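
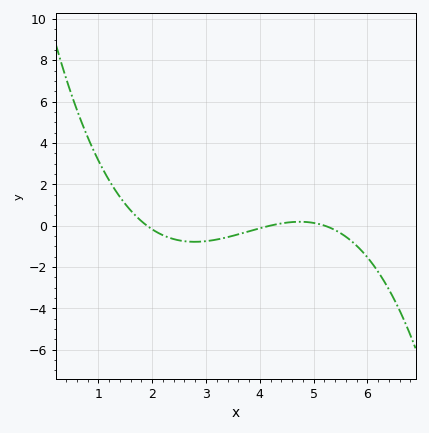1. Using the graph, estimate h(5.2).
0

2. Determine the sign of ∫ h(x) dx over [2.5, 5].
negative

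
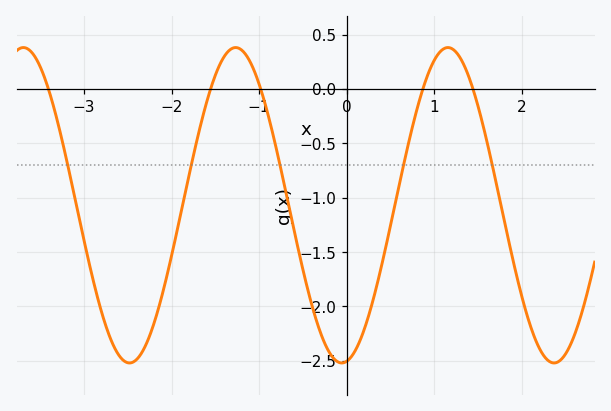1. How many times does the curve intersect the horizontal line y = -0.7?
5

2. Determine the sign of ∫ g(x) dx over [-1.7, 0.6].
negative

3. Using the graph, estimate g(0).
-2.5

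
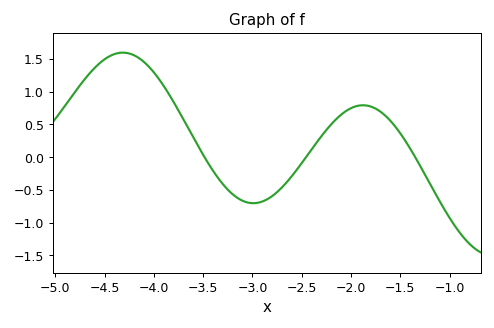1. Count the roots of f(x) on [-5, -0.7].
3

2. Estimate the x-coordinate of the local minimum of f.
-2.99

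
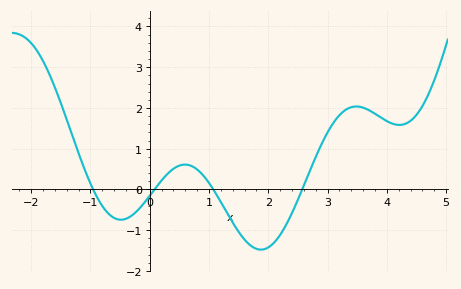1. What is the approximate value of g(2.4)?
-0.579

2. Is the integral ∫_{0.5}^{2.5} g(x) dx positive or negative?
negative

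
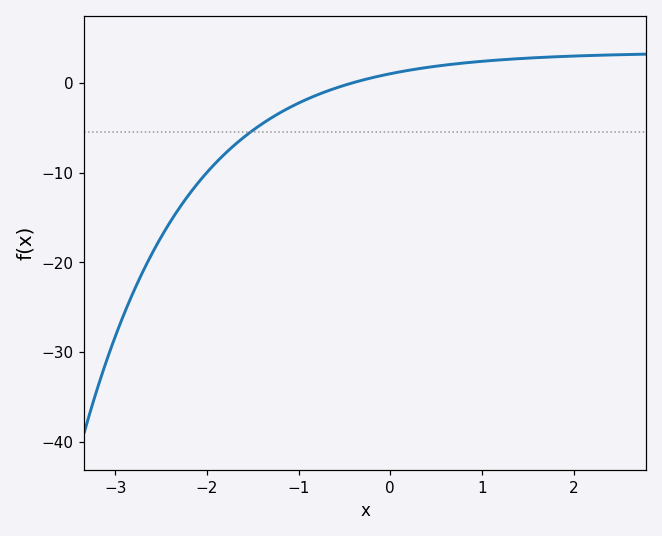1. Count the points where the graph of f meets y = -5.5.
1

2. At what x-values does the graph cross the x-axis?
-0.425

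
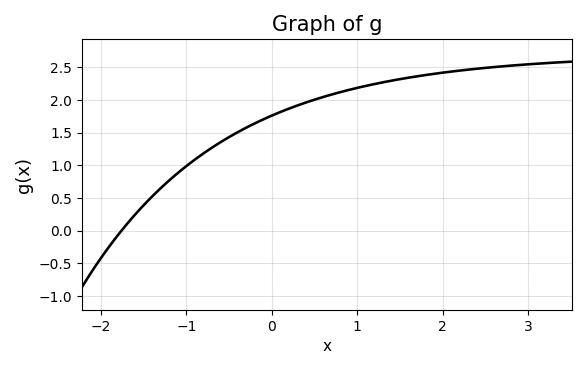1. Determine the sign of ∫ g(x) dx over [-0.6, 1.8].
positive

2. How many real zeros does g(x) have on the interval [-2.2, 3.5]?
1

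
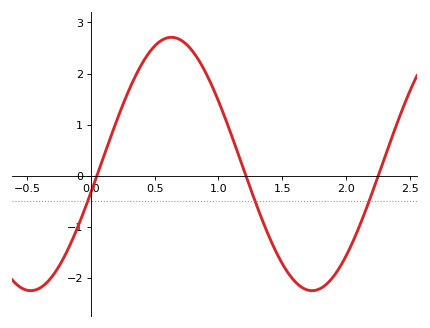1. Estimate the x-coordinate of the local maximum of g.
0.65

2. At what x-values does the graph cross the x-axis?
0.05, 1.2, 2.25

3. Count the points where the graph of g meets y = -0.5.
3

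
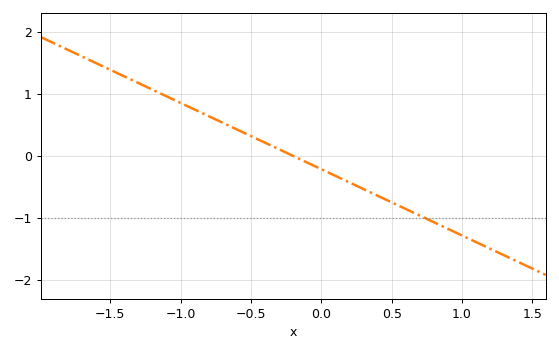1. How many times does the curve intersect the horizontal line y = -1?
1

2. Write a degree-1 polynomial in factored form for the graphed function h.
y = -1.07(x + 0.2)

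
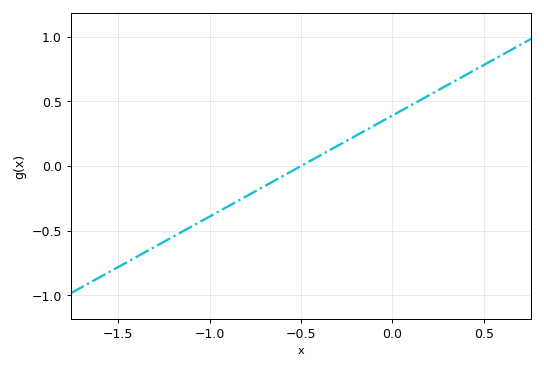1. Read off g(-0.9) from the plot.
-0.312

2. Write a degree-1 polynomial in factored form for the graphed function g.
y = 0.78(x + 0.5)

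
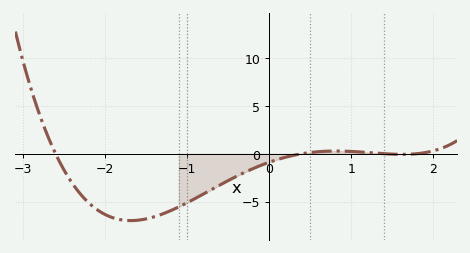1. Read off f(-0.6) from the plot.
-3.5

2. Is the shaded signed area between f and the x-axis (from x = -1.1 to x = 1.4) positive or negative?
negative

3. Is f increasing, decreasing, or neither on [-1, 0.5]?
increasing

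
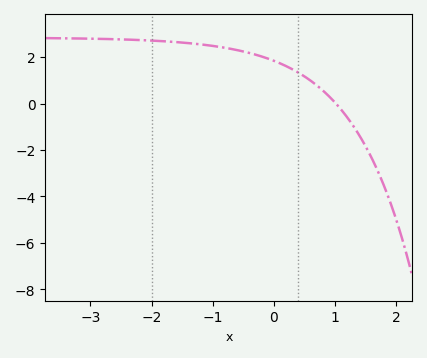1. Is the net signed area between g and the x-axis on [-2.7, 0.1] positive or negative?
positive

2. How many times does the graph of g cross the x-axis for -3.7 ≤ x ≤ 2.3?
1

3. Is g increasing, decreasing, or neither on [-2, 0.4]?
decreasing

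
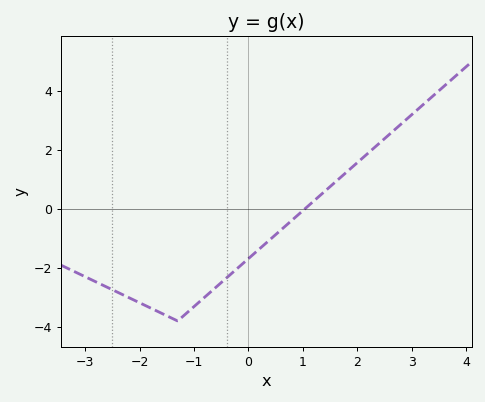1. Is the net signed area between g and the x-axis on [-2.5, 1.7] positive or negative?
negative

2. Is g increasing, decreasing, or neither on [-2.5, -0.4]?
neither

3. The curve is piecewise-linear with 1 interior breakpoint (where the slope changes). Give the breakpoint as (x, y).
(-1.3, -3.8)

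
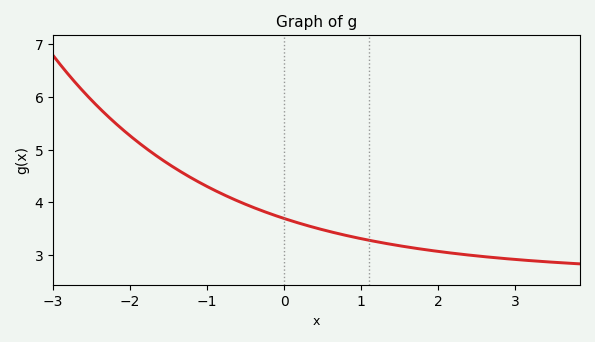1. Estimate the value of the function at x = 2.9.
2.92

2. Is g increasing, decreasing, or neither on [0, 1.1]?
decreasing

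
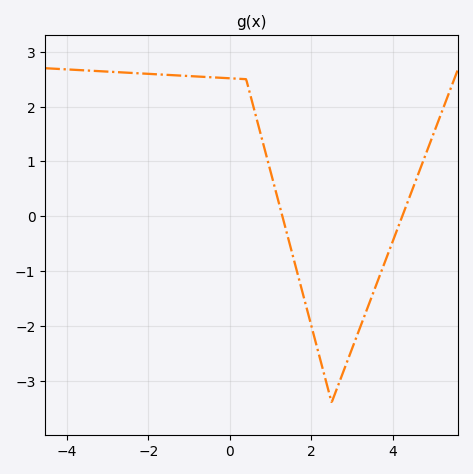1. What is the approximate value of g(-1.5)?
2.6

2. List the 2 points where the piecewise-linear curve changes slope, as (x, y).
(0.4, 2.5); (2.5, -3.4)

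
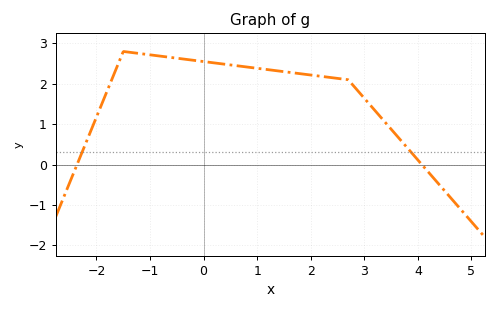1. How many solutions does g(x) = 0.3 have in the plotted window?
2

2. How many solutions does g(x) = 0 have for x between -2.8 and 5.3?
2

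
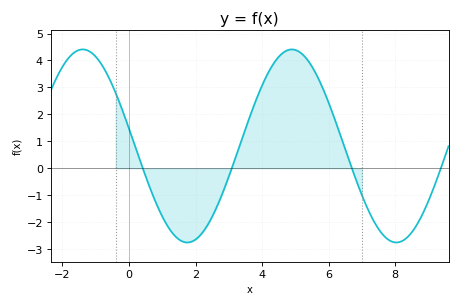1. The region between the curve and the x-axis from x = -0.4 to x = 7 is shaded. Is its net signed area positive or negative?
positive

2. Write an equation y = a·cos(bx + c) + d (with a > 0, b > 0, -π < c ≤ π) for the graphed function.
y = 3.58cos(1x + 1.39) + 0.83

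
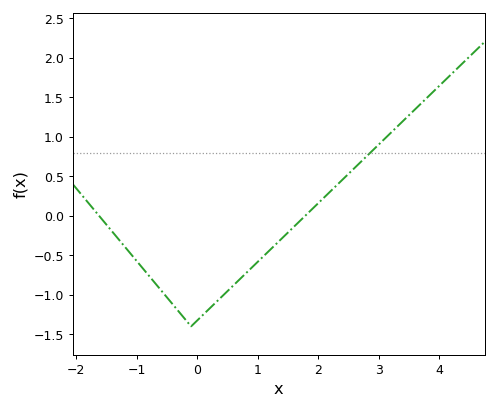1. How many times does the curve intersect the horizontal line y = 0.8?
1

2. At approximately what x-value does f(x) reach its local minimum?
-0.099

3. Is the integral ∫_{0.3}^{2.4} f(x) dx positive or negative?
negative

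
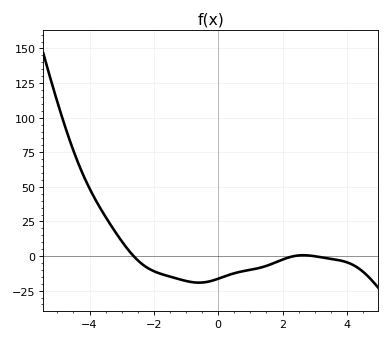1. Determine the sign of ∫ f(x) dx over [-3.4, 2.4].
negative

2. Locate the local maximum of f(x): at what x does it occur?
2.6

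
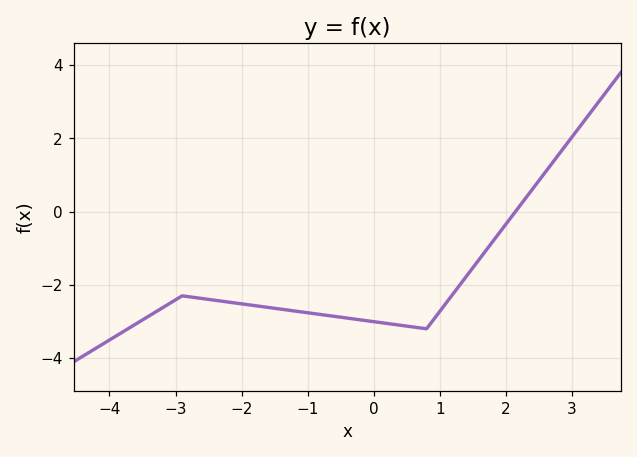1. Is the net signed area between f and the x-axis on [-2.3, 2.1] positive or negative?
negative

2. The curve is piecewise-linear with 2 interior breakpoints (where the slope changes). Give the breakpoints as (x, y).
(-2.9, -2.3); (0.8, -3.2)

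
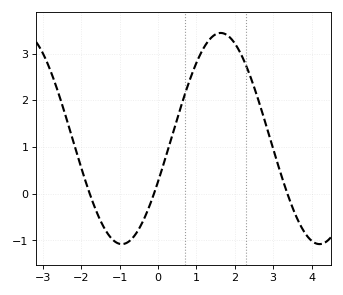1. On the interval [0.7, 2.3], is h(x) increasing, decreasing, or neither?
neither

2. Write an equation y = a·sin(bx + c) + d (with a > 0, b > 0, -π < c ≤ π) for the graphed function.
y = 2.26sin(1.22x - 0.422) + 1.18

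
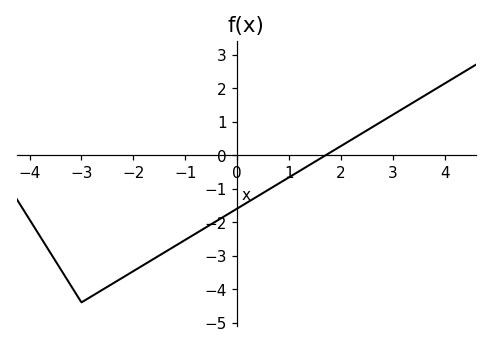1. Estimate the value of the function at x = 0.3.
-1.31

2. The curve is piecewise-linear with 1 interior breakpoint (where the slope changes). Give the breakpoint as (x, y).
(-3, -4.4)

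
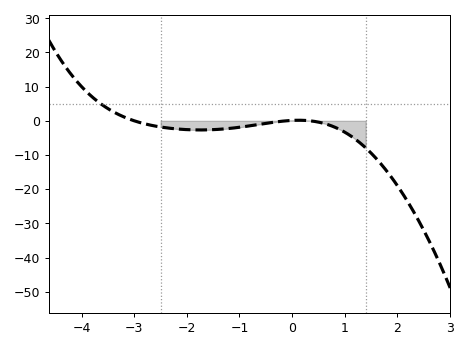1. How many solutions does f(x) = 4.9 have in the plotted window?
1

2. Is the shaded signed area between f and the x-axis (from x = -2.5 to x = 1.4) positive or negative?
negative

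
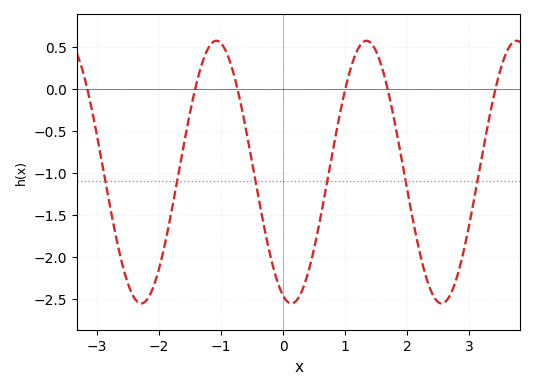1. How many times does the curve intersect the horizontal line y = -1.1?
6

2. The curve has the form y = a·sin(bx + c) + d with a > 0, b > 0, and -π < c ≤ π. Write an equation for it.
y = 1.56sin(2.6x - 1.9) - 0.99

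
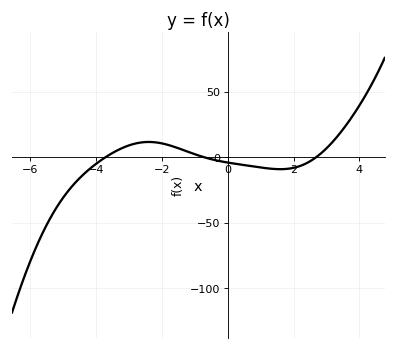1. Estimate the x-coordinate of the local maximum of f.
-2.39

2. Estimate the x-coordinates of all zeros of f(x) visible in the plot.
-3.71, -0.684, 2.68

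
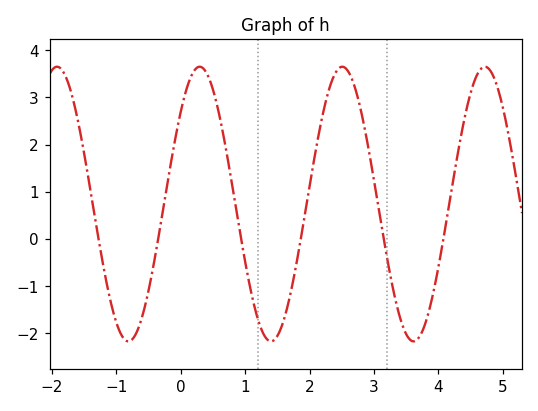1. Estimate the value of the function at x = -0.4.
-0.4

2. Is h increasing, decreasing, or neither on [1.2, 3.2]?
neither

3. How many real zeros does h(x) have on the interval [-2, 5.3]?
6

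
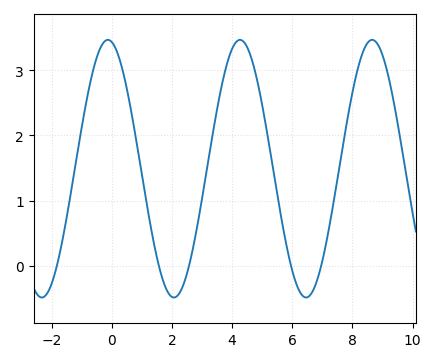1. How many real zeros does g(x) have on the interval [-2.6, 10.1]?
5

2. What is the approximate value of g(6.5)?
-0.5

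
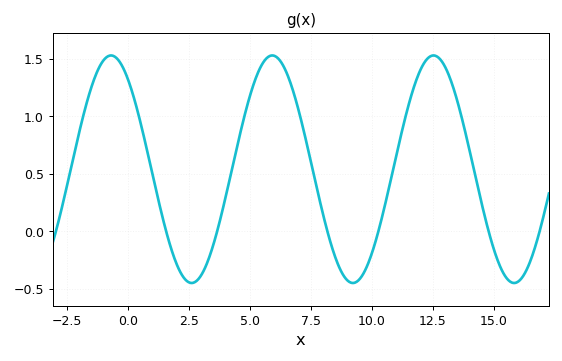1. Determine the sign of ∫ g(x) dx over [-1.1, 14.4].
positive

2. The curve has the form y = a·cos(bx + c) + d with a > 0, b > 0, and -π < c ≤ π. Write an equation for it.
y = 0.99cos(0.95x + 0.67) + 0.54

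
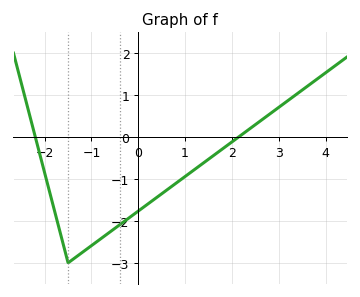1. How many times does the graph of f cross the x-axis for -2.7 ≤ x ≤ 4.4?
2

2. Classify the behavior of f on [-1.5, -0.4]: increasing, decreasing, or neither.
increasing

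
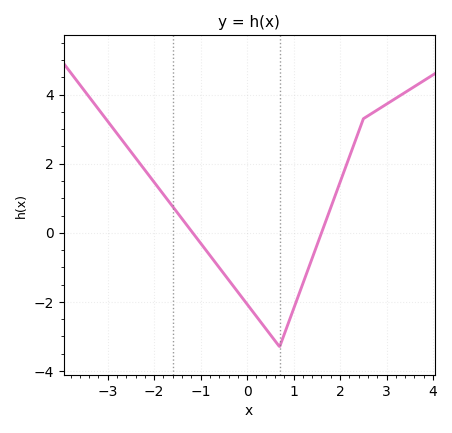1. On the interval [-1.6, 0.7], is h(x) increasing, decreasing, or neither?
decreasing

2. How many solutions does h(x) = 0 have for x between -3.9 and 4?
2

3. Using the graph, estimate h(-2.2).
1.8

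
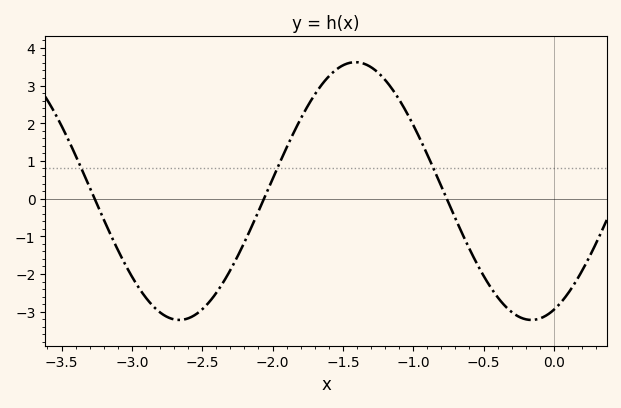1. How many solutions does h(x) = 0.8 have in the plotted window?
3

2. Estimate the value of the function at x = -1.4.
3.6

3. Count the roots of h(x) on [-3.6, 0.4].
3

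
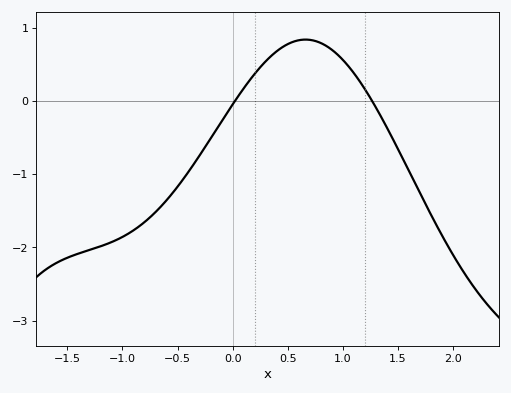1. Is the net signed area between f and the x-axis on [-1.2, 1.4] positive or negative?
negative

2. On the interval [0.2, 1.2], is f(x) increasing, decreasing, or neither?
neither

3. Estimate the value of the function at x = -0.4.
-0.966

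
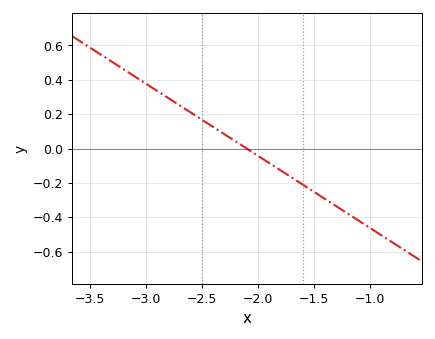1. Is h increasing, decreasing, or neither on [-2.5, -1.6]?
decreasing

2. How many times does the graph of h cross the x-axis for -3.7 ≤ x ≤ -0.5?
1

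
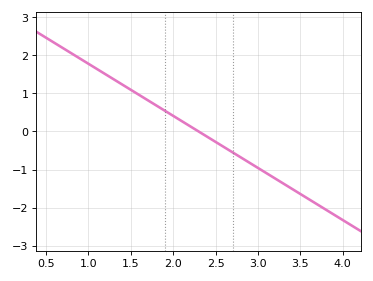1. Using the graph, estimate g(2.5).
-0.274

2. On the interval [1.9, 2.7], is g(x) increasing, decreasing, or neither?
decreasing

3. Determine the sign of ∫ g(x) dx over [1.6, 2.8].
positive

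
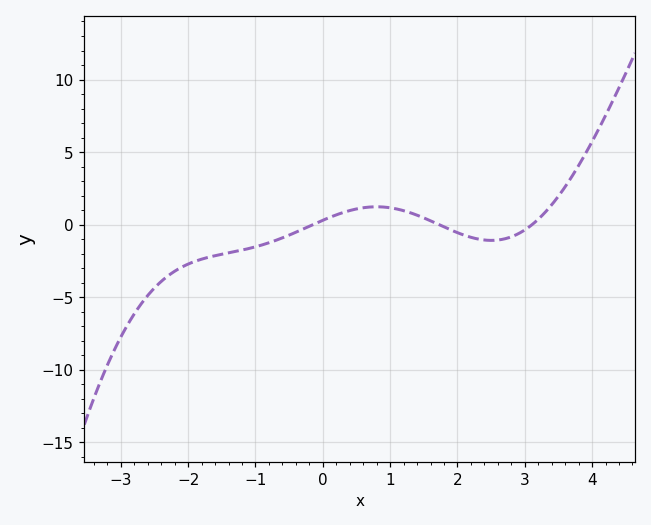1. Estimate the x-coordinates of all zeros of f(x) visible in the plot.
-0.146, 1.72, 3.11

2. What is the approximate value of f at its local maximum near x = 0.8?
1.23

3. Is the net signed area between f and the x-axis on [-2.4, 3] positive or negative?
negative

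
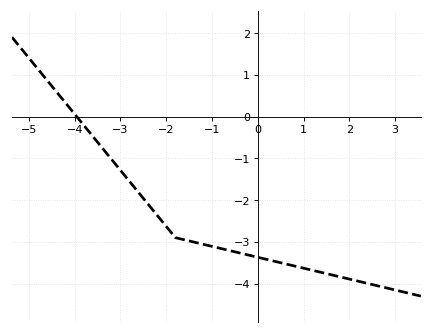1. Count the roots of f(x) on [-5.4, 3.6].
1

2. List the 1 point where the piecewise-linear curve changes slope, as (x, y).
(-1.8, -2.9)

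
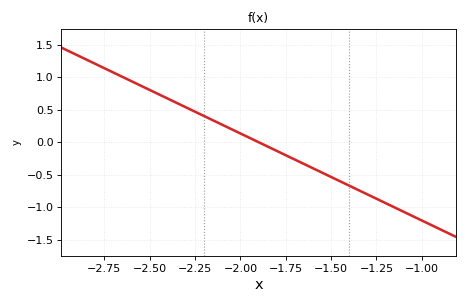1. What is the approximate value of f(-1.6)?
-0.402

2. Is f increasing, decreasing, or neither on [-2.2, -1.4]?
decreasing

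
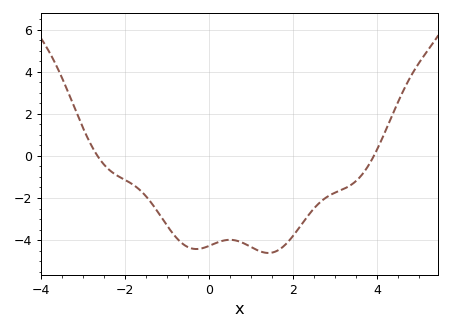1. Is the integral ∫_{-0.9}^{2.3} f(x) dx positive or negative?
negative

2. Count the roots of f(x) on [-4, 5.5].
2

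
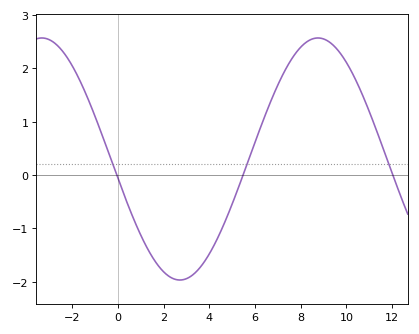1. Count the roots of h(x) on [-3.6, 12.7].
3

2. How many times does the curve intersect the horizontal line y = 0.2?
3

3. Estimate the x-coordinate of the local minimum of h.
2.71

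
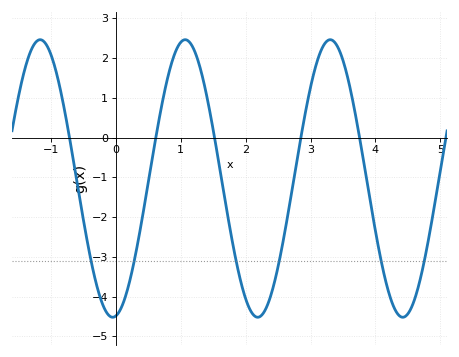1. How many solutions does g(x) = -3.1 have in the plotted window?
6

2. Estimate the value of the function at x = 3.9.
-1.4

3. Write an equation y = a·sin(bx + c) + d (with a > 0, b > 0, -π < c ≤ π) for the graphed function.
y = 3.49sin(2.8x - 1.4) - 1.03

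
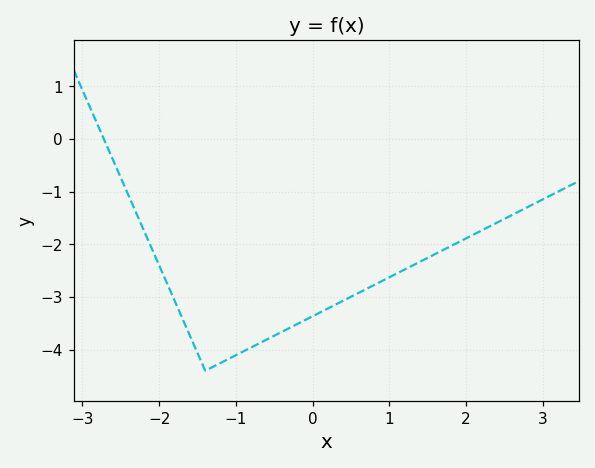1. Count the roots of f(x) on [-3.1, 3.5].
1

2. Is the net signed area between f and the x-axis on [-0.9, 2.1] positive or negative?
negative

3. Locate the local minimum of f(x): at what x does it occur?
-1.4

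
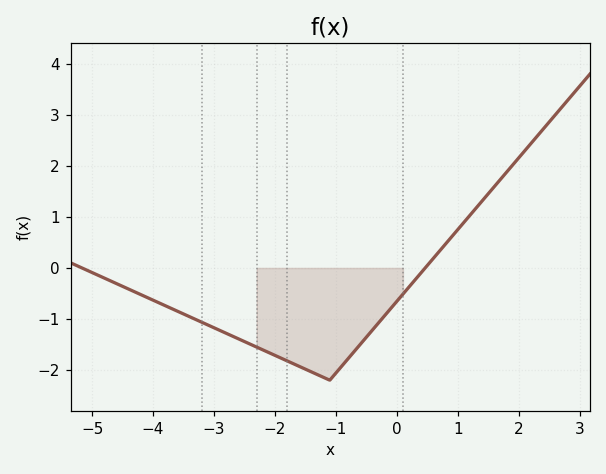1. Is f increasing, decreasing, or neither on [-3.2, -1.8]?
decreasing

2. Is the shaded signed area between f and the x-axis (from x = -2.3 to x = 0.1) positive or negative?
negative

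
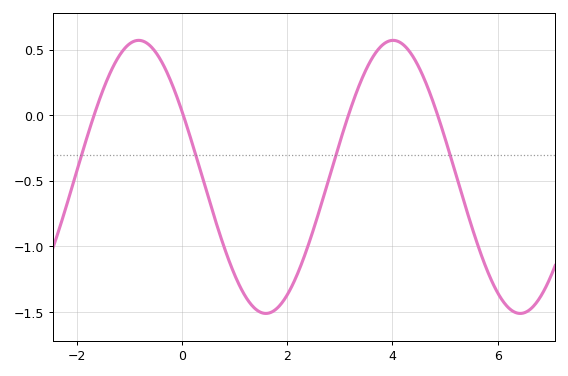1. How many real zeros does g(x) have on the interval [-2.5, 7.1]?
4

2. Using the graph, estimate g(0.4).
-0.489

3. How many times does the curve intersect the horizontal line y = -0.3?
4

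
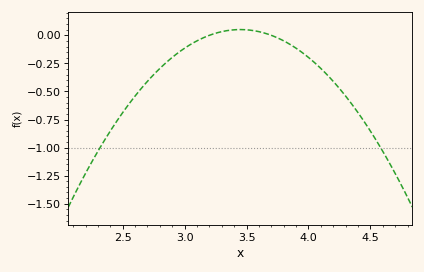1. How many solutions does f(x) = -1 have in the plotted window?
2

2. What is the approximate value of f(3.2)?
0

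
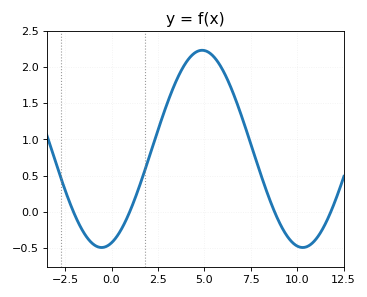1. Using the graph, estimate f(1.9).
0.65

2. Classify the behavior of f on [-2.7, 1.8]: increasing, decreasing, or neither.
neither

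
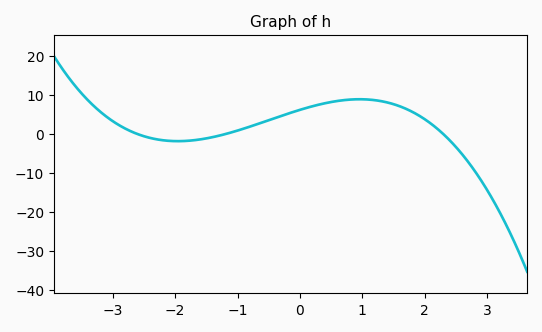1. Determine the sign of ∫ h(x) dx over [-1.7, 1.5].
positive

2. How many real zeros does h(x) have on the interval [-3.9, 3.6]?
3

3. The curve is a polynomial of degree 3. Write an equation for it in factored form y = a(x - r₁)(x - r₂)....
y = -0.87(x + 2.6)(x + 1.2)(x - 2.3)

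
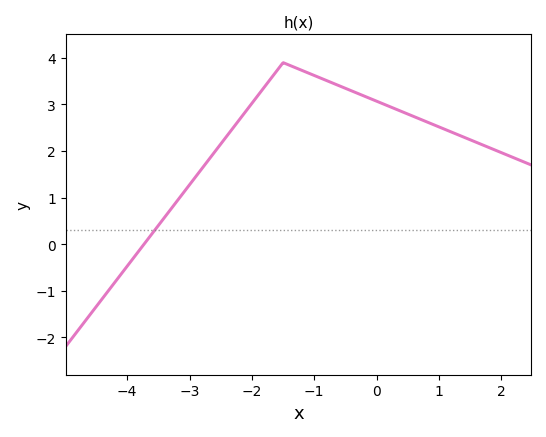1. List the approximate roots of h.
-3.73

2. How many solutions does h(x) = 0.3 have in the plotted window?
1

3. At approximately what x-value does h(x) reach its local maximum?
-1.5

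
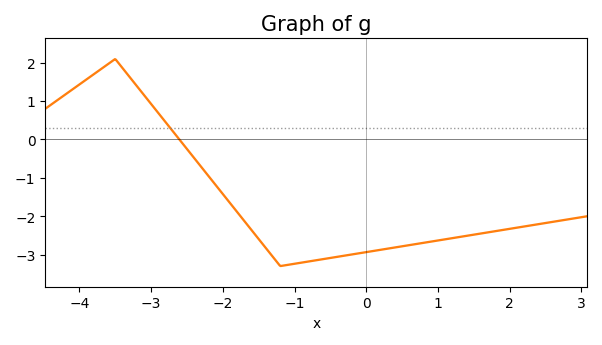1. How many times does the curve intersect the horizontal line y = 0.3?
1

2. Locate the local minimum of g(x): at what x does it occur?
-1.2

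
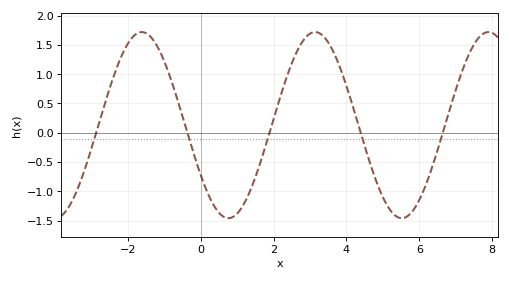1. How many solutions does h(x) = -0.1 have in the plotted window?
5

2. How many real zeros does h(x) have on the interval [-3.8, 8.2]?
5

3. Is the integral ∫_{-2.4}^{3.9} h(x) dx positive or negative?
positive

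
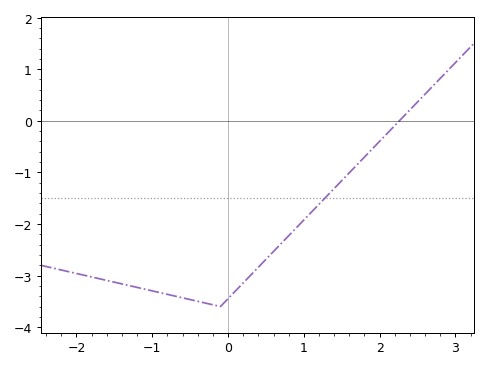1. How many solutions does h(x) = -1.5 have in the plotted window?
1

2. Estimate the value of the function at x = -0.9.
-3.3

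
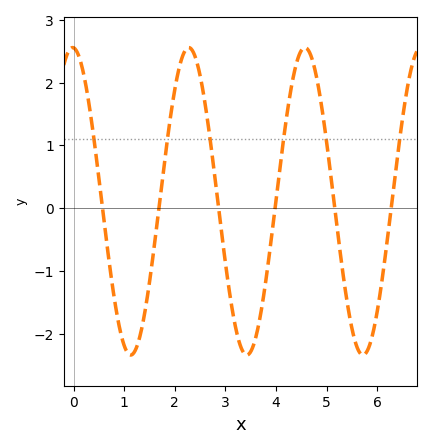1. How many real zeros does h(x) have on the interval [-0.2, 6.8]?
6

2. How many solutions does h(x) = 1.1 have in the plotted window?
6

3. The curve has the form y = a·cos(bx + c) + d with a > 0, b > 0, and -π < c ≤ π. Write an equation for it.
y = 2.45cos(2.7x + 0.05) + 0.11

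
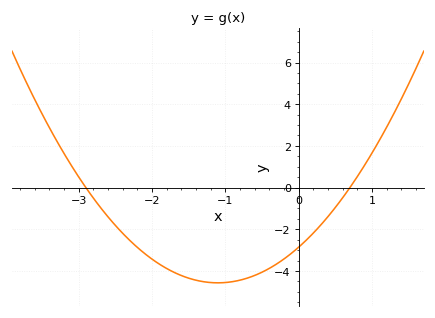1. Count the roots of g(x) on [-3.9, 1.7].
2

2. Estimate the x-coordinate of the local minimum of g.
-1.1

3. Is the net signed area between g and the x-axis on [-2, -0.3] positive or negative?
negative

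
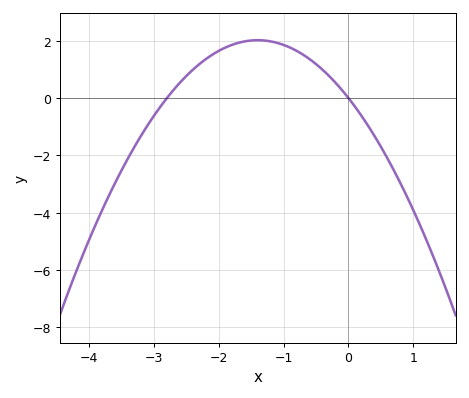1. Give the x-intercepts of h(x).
-2.8, 0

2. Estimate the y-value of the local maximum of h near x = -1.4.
2.02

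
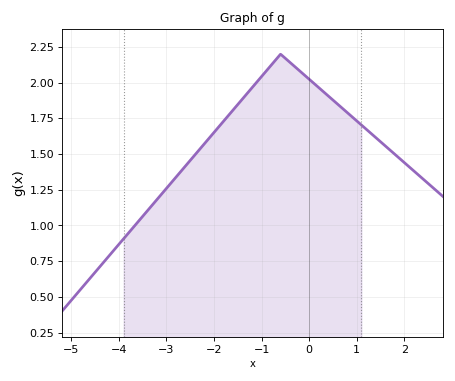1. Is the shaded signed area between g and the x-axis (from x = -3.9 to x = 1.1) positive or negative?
positive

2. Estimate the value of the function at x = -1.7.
1.77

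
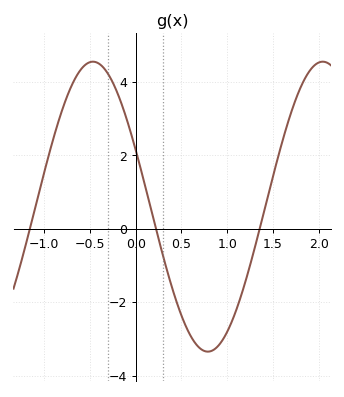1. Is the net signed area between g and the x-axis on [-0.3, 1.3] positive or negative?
negative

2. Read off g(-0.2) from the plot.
3.6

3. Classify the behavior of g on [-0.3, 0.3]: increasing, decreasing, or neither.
decreasing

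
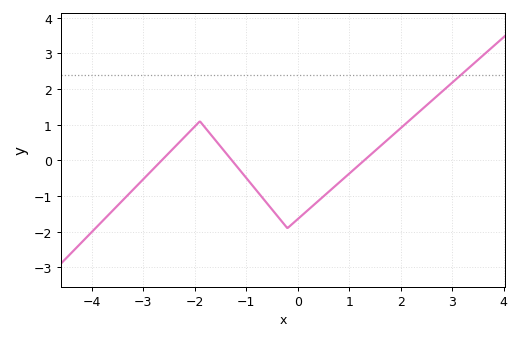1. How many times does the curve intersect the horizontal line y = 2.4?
1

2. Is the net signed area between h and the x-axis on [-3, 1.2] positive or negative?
negative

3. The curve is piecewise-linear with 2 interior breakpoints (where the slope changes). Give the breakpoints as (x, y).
(-1.9, 1.1); (-0.2, -1.9)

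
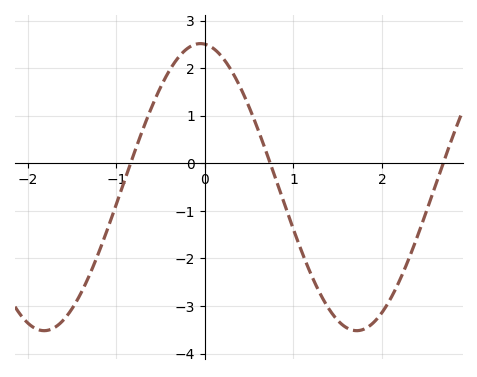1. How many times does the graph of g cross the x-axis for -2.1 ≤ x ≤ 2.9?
3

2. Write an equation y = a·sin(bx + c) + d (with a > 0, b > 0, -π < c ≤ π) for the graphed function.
y = 3.02sin(1.8x + 1.7) - 0.5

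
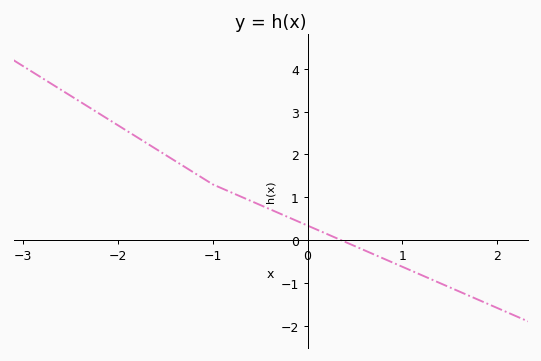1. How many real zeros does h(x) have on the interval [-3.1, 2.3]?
1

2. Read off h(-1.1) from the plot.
1.44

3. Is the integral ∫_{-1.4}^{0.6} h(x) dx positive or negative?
positive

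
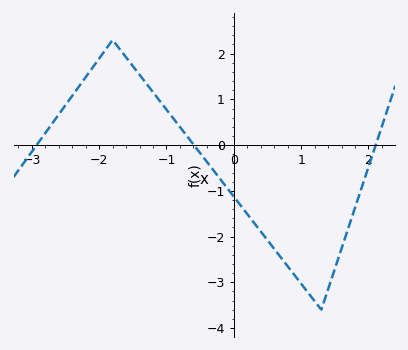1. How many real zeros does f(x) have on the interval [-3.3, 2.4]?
3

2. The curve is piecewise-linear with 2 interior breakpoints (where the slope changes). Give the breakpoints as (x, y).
(-1.8, 2.3); (1.3, -3.6)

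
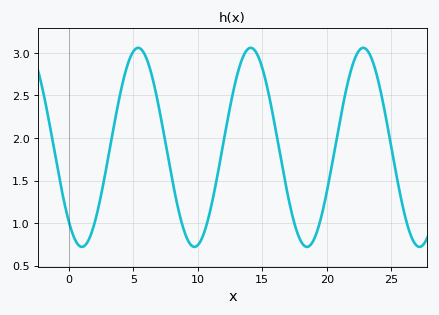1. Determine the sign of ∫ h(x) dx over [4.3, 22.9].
positive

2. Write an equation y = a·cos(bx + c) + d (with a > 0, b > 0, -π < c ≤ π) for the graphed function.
y = 1.17cos(0.72x + 2.4) + 1.89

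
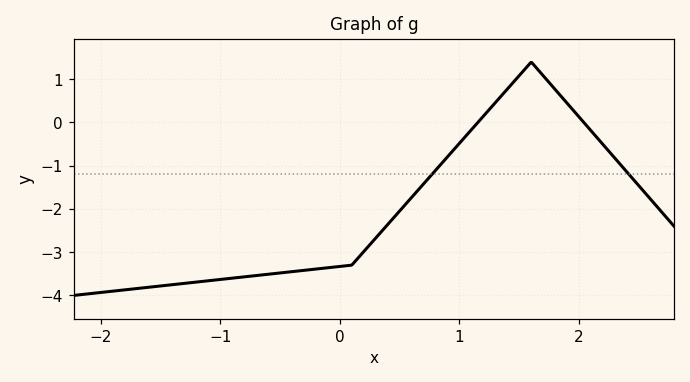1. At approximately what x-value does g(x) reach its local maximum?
1.6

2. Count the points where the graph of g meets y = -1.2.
2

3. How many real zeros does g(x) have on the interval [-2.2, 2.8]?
2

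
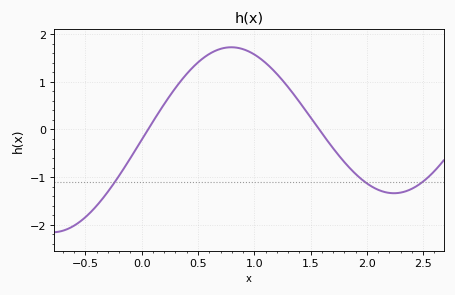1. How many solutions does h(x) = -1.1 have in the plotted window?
3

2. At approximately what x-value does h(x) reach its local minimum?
2.25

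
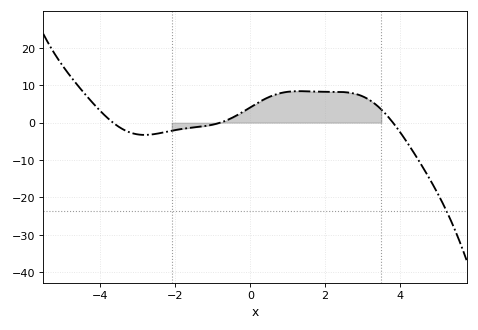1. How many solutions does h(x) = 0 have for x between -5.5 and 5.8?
3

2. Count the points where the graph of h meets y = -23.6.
1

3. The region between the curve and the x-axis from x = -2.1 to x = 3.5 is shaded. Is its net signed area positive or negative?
positive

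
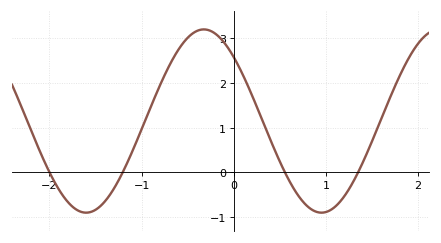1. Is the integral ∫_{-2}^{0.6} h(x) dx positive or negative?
positive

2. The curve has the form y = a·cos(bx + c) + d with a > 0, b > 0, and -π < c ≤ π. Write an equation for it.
y = 2.05cos(2.5x + 0.8) + 1.15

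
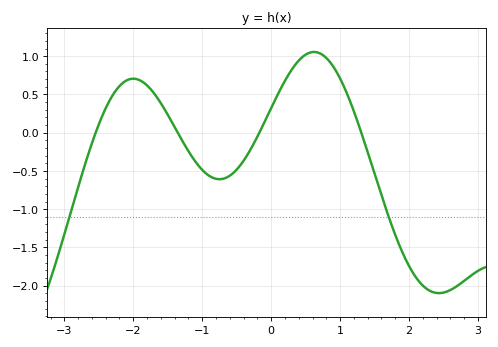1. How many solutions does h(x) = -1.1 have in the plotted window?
2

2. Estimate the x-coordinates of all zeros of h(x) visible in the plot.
-2.5, -1.4, -0.2, 1.3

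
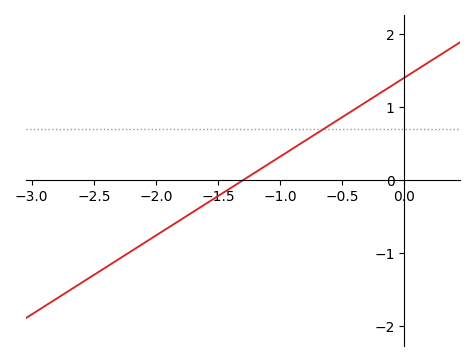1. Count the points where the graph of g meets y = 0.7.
1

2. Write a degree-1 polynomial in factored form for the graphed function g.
y = 1.08(x + 1.3)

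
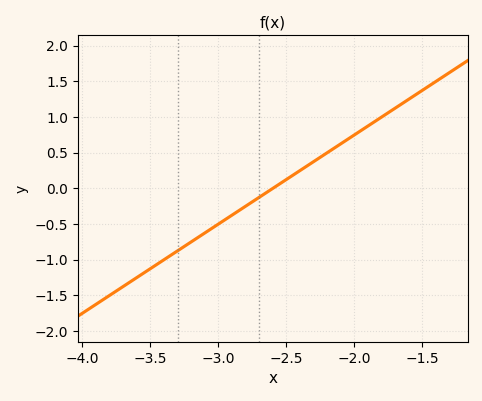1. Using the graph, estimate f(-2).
0.75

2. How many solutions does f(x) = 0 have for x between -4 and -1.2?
1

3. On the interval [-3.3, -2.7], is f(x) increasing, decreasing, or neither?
increasing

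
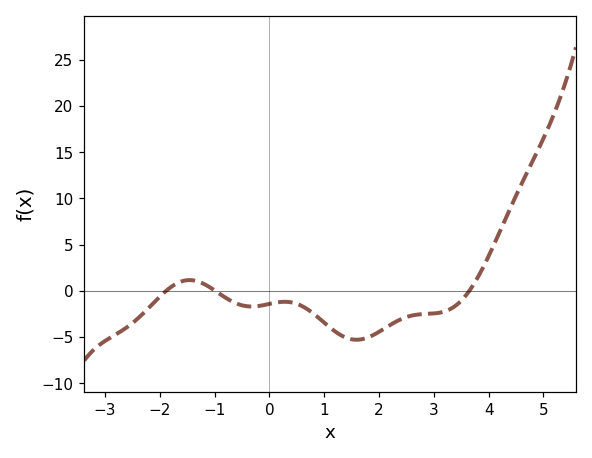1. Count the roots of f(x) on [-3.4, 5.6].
3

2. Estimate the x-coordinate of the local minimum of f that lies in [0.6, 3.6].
1.59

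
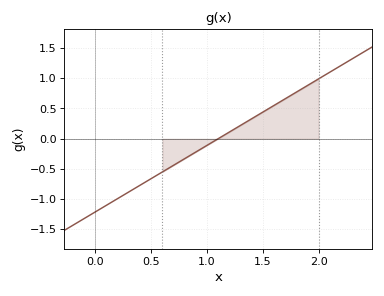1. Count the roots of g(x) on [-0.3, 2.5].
1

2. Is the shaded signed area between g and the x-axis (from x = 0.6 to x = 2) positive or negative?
positive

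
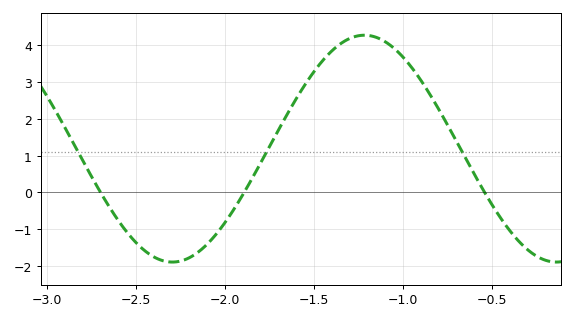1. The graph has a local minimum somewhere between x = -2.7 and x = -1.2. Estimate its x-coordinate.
-2.3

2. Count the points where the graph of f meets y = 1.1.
3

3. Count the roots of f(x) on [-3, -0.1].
3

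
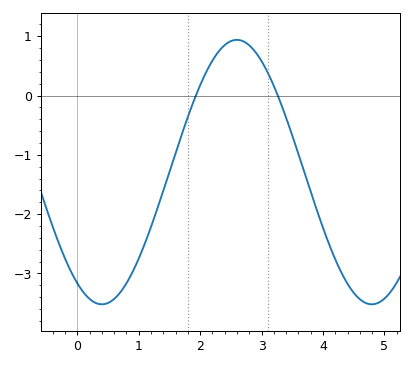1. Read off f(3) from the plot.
0.6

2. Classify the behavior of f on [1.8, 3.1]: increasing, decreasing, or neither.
neither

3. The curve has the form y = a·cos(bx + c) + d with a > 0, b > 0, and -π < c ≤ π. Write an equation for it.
y = 2.23cos(1.4x + 2.6) - 1.29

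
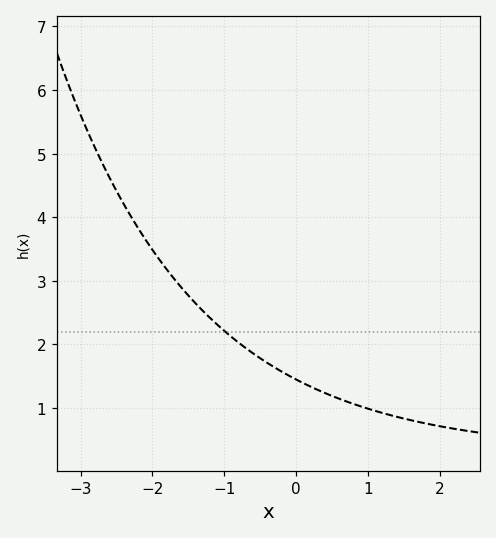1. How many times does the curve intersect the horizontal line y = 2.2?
1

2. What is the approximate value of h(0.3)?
1.3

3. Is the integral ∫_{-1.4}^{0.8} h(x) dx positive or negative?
positive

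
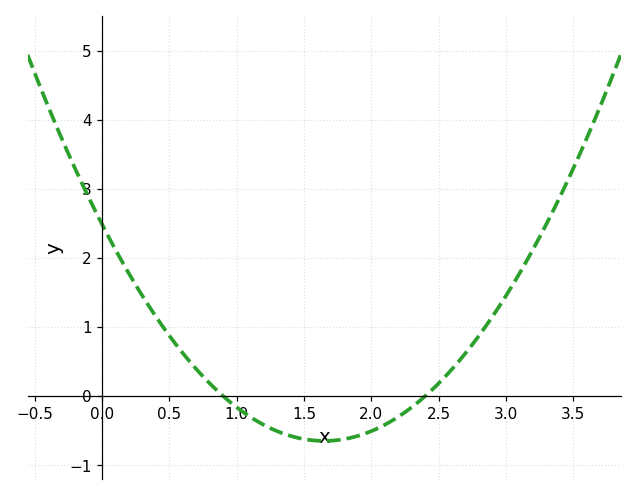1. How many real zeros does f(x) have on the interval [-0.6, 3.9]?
2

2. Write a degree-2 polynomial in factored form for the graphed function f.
y = 1.15(x - 0.9)(x - 2.4)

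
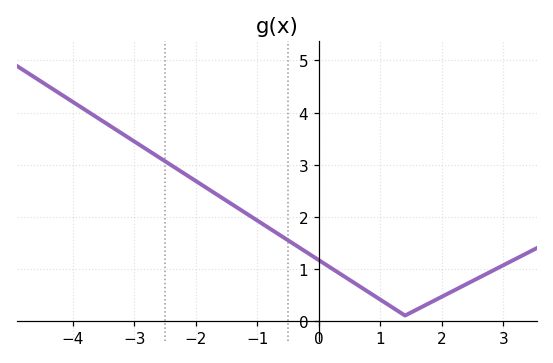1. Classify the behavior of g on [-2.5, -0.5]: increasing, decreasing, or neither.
decreasing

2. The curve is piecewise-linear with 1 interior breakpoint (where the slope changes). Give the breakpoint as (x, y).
(1.4, 0.1)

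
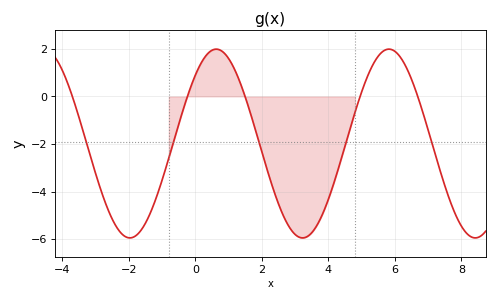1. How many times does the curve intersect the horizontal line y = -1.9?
5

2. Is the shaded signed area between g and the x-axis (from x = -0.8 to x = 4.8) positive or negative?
negative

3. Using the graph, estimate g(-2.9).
-3.6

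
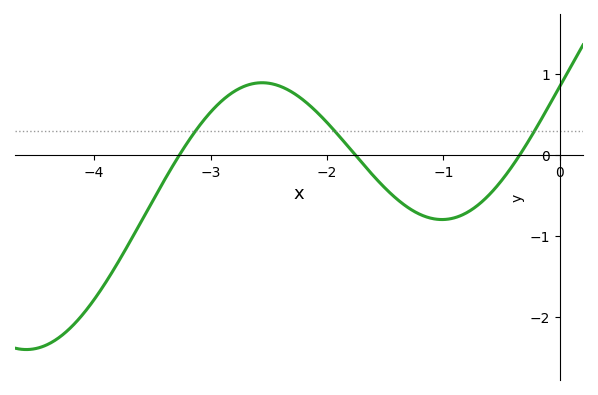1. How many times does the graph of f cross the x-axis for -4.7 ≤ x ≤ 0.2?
3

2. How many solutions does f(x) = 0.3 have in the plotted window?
3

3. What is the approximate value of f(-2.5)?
0.9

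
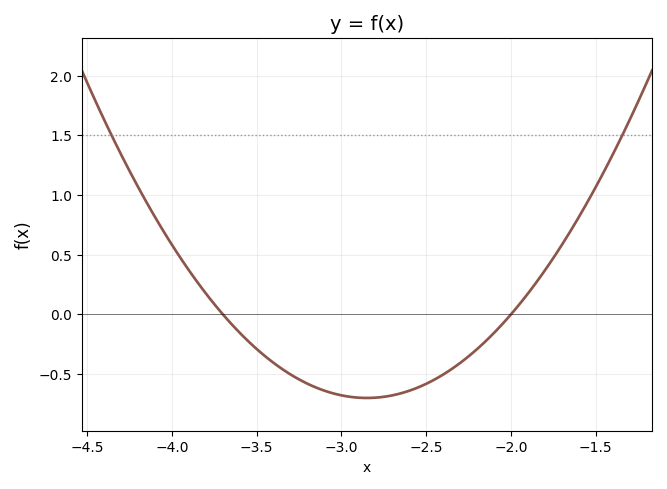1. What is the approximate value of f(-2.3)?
-0.407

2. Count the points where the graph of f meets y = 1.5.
2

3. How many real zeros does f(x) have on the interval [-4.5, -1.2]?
2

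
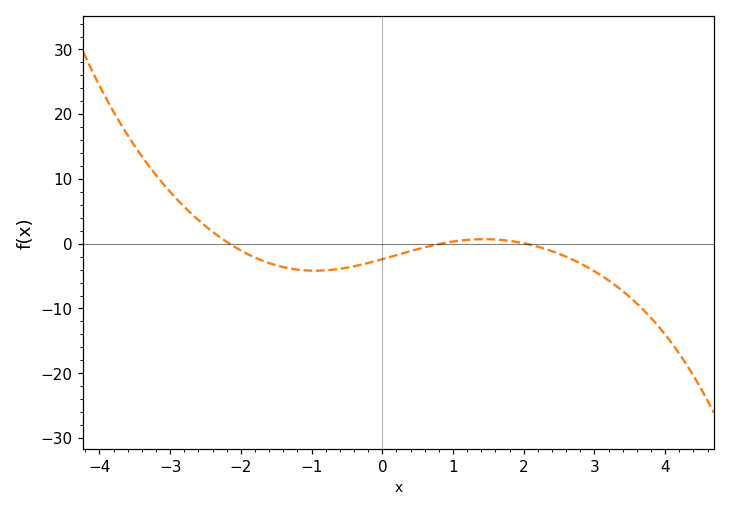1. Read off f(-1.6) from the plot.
-3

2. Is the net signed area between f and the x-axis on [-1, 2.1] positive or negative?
negative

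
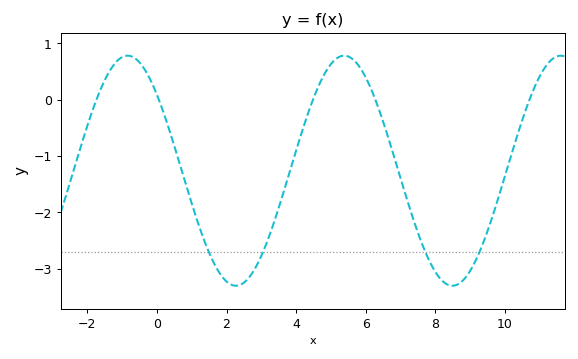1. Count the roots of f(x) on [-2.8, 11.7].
5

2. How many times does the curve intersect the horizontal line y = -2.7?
4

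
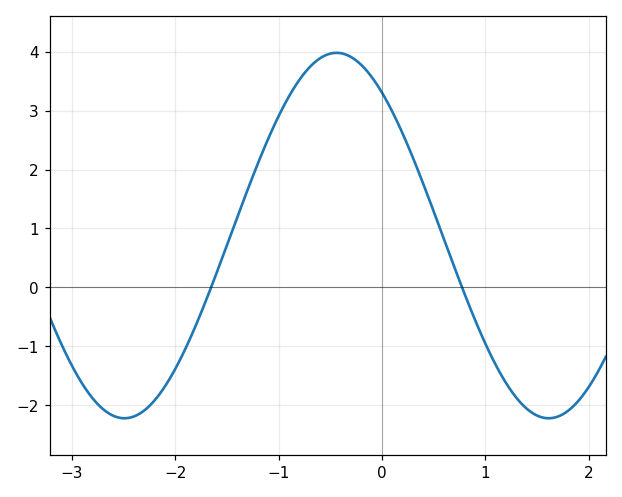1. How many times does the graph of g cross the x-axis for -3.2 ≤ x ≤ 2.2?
2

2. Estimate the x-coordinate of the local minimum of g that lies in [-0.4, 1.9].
1.61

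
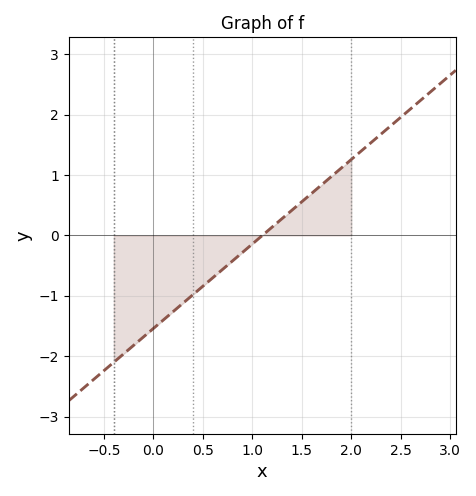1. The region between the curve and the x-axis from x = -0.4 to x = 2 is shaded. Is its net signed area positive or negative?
negative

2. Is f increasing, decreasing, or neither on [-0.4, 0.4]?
increasing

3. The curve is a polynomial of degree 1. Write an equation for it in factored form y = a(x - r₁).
y = 1.4(x - 1.1)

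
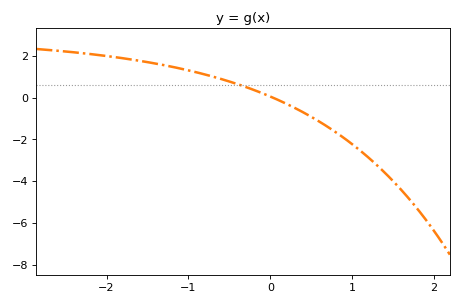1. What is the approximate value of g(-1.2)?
1.48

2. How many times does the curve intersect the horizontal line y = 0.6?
1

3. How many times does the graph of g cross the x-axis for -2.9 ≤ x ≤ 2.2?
1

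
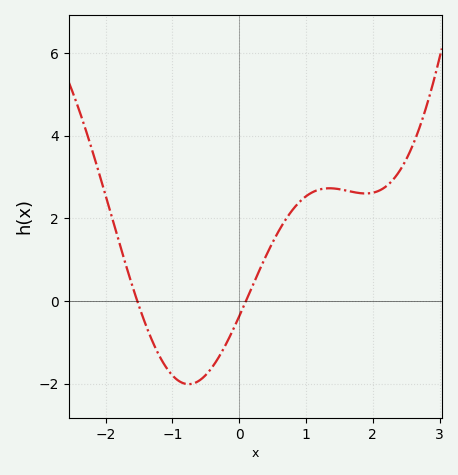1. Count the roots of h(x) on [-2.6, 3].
2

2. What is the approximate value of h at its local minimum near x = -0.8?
-2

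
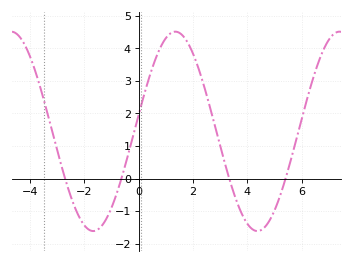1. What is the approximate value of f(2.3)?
3.13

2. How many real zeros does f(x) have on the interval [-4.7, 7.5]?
4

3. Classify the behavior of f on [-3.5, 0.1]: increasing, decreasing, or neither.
neither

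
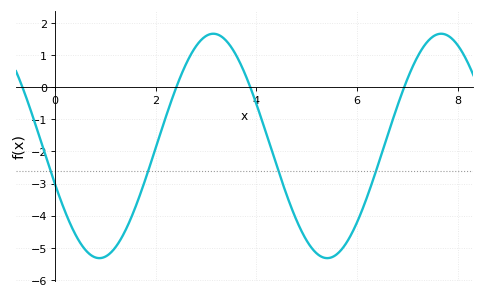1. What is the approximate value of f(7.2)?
1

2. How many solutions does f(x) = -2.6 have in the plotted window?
4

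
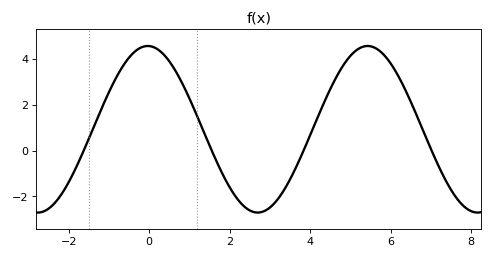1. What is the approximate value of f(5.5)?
4.56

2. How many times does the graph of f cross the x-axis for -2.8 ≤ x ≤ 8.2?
4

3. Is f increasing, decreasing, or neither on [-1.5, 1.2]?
neither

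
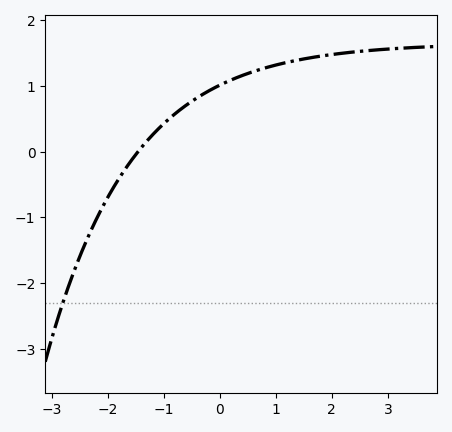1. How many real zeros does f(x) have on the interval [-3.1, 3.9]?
1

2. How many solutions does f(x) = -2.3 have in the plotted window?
1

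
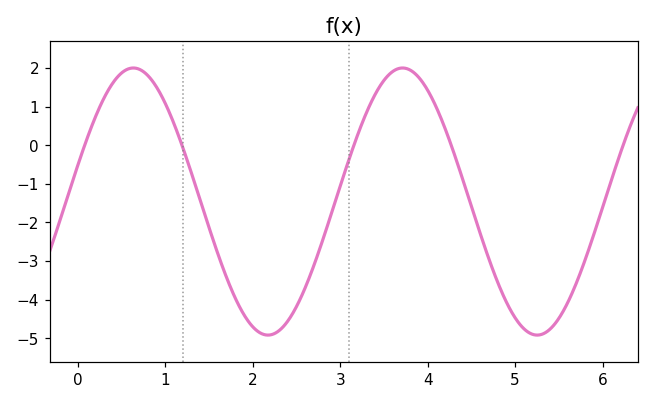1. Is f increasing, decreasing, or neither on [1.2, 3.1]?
neither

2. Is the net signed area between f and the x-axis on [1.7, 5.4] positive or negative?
negative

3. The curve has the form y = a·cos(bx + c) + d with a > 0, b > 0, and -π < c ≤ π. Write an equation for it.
y = 3.46cos(2x - 1.3) - 1.46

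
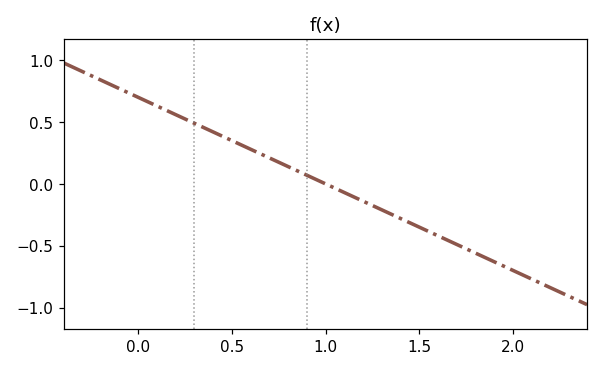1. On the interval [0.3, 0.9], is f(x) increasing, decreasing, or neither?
decreasing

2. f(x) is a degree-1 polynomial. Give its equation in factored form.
y = -0.7(x - 1)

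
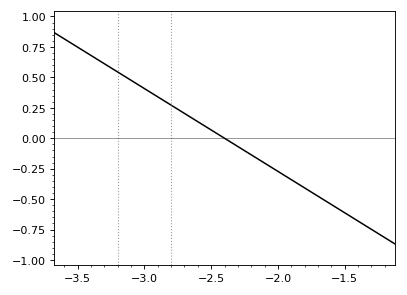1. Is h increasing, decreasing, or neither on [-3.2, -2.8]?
decreasing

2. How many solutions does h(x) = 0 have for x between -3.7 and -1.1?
1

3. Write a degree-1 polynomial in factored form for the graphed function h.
y = -0.68(x + 2.4)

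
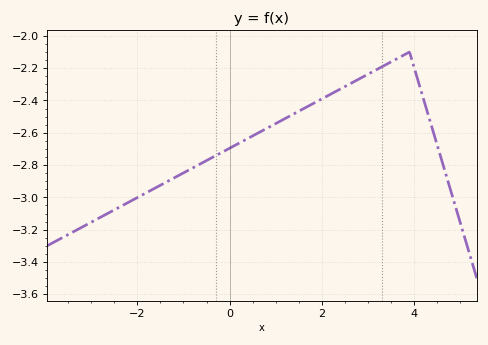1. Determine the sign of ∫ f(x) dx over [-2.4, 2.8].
negative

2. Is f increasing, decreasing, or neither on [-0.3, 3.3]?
increasing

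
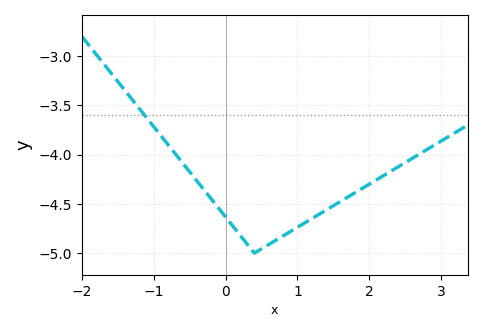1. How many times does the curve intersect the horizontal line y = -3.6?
1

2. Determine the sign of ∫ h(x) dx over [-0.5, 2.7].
negative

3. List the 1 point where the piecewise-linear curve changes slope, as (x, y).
(0.4, -5)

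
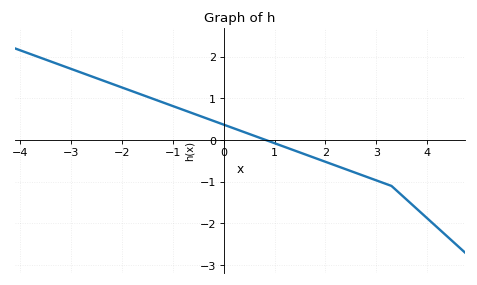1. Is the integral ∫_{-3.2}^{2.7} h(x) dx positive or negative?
positive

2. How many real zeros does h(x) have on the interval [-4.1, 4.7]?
1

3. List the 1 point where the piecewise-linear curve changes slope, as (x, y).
(3.3, -1.1)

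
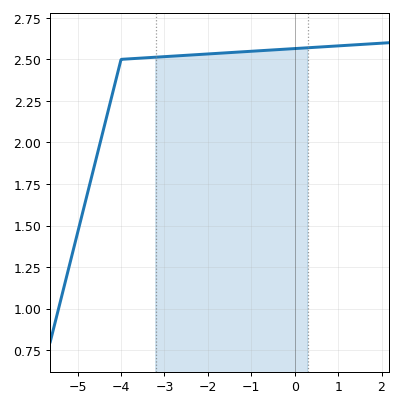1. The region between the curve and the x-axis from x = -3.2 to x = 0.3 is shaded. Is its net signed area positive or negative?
positive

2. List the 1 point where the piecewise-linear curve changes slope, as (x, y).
(-4, 2.5)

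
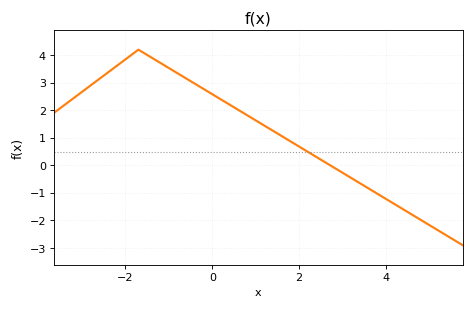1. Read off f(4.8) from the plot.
-2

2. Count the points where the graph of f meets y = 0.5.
1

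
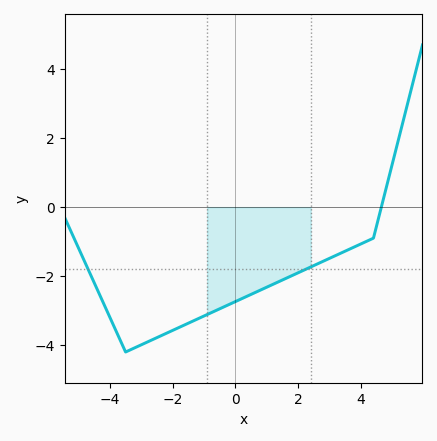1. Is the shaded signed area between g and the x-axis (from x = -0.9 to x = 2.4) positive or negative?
negative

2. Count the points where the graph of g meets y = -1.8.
2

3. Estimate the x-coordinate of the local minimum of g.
-3.4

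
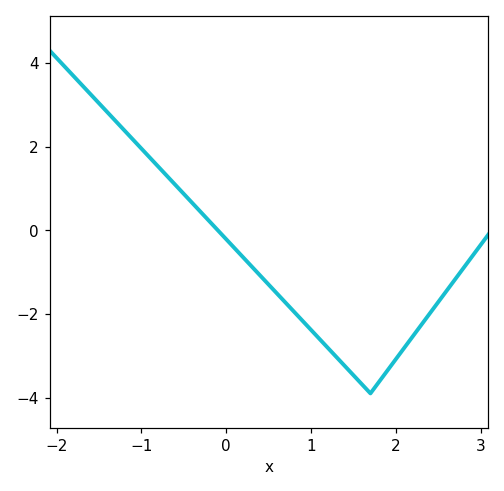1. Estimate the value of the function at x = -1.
2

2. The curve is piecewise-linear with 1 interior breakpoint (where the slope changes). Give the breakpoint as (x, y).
(1.7, -3.9)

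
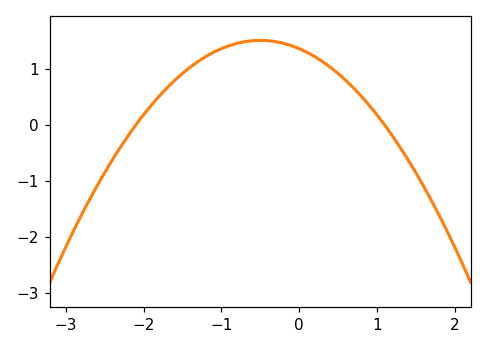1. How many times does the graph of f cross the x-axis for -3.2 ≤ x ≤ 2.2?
2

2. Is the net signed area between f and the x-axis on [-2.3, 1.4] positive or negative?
positive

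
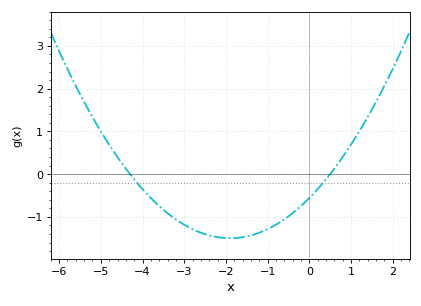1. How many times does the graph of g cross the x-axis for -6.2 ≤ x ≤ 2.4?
2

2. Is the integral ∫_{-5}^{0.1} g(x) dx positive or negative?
negative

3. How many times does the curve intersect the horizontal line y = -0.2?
2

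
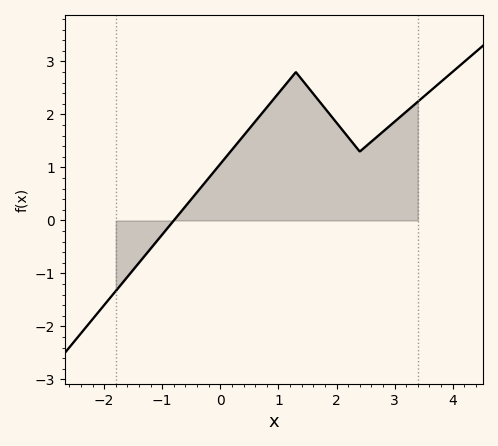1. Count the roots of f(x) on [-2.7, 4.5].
1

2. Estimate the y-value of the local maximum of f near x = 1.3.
2.8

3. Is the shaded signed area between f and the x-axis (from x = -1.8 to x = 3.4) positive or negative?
positive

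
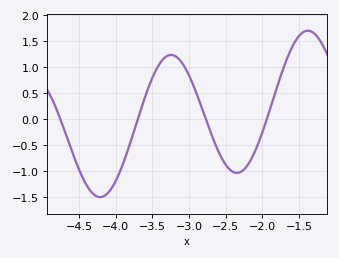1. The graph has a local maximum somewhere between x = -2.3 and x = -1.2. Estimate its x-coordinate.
-1.4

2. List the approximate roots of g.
-4.8, -3.7, -2.8, -1.9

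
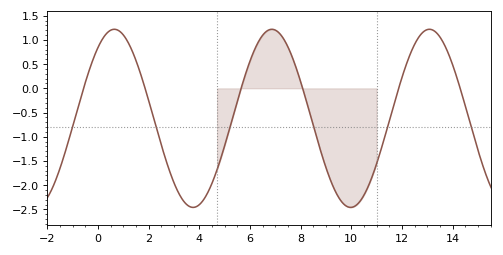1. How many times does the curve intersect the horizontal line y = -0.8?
6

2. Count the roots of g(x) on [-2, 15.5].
6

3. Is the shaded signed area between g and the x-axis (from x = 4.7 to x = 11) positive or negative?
negative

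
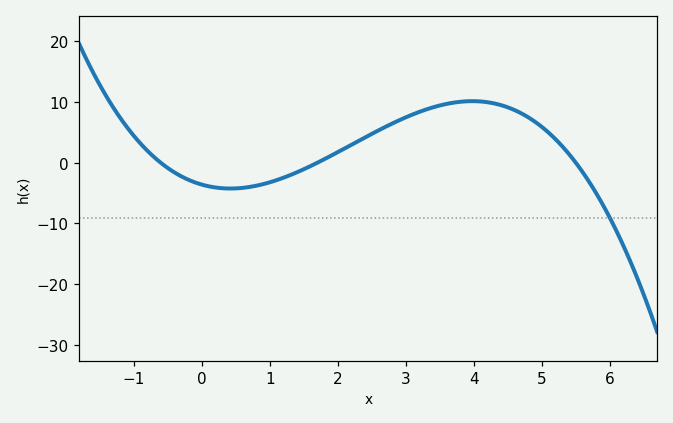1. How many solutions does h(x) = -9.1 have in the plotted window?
1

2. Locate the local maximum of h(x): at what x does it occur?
4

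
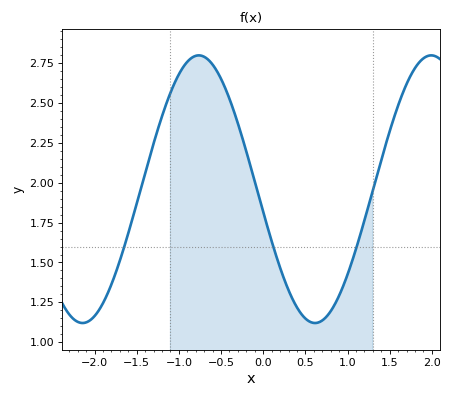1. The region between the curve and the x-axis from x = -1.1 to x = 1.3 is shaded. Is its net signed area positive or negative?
positive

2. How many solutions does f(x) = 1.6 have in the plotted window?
3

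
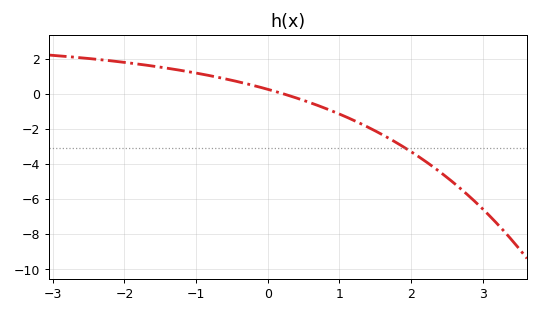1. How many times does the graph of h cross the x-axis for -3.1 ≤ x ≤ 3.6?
1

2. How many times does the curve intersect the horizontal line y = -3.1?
1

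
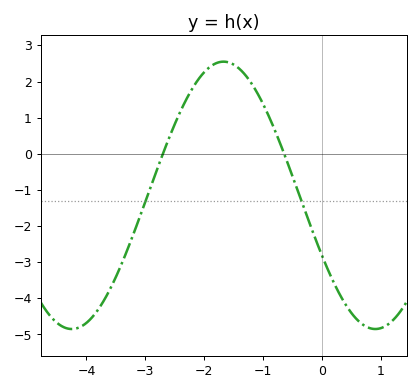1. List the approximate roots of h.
-2.7, -0.645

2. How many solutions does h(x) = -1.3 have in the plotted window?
2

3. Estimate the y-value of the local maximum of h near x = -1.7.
2.55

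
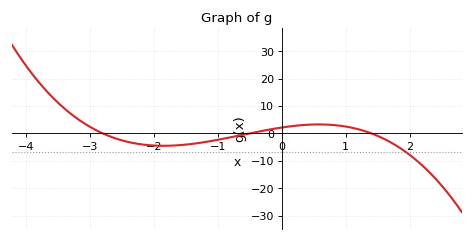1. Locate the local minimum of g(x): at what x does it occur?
-1.85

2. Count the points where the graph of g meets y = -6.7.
1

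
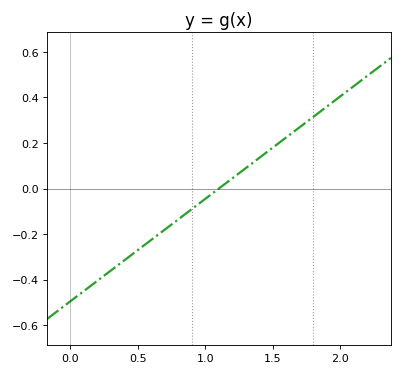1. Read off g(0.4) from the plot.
-0.32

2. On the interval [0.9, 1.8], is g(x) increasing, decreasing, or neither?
increasing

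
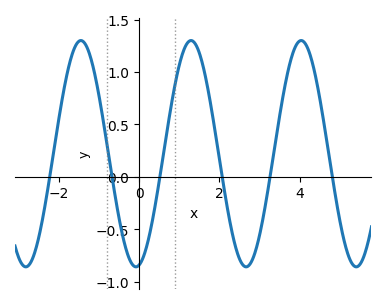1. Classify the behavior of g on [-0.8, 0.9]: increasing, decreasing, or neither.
neither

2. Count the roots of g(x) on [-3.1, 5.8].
6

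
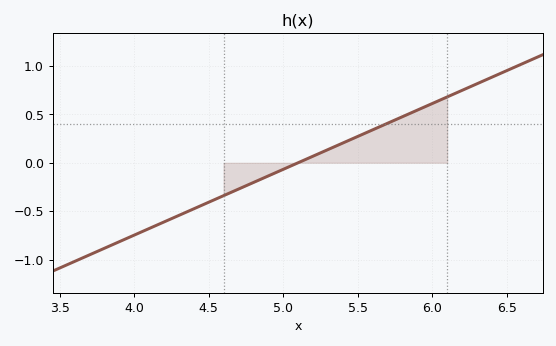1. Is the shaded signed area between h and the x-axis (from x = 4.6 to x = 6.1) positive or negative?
positive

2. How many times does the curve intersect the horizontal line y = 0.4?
1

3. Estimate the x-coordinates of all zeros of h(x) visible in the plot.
5.1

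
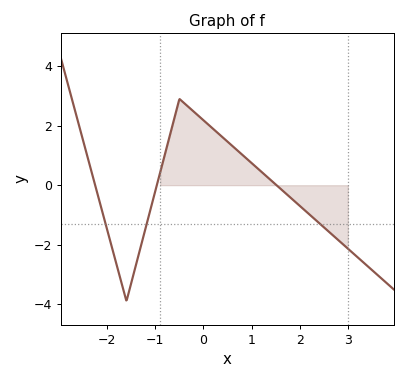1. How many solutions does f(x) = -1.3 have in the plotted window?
3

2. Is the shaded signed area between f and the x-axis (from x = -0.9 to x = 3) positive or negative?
positive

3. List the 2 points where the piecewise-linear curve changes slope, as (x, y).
(-1.6, -3.9); (-0.5, 2.9)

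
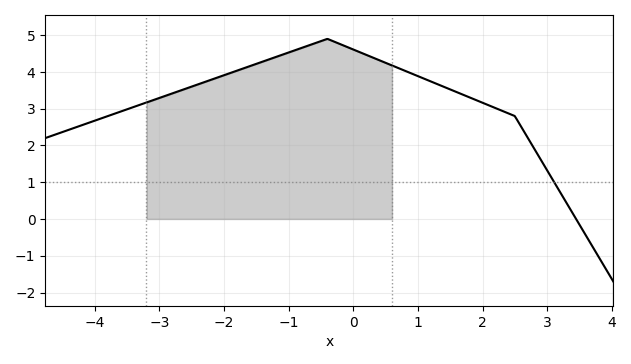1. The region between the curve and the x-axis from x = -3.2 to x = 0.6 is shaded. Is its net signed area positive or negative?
positive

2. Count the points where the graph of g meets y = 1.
1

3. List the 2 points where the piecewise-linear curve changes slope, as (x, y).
(-0.4, 4.9); (2.5, 2.8)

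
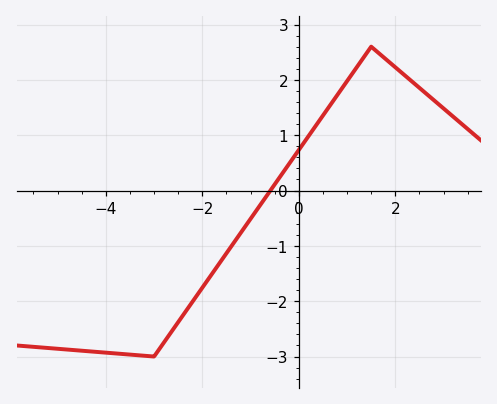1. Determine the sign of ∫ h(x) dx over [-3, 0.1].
negative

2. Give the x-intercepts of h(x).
-0.6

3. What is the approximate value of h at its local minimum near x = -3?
-3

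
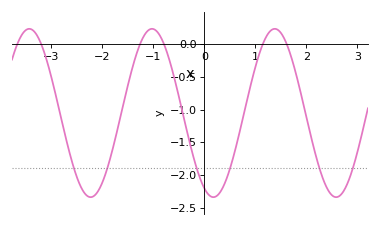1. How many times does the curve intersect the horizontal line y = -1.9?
6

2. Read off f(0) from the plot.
-2.21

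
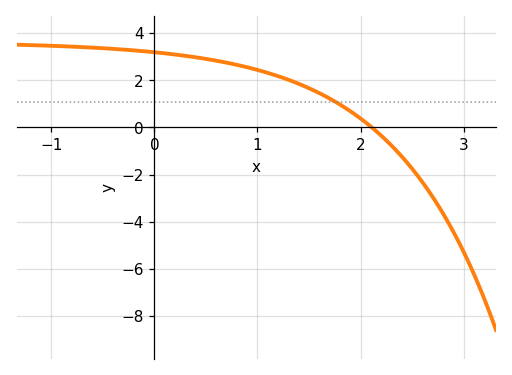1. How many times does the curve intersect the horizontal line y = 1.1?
1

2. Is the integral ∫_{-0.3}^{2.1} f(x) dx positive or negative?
positive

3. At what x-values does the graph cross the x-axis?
2.11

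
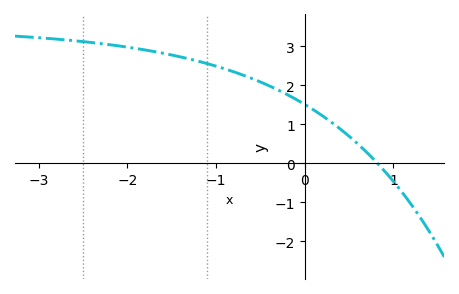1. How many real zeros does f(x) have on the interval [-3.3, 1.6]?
1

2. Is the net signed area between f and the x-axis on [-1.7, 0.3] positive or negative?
positive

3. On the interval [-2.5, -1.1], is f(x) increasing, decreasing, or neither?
decreasing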